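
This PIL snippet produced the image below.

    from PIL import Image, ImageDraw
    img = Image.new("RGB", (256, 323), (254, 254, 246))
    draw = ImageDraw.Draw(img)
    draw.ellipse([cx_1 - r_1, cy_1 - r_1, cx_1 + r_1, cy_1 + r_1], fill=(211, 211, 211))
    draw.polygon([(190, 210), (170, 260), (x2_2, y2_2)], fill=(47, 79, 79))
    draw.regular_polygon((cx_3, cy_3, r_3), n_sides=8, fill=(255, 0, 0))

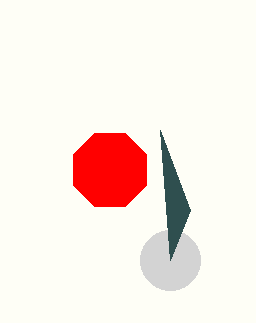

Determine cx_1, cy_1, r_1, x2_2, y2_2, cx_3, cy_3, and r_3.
cx_1 = 170, cy_1 = 260, r_1 = 30, x2_2 = 160, y2_2 = 130, cx_3 = 110, cy_3 = 170, r_3 = 40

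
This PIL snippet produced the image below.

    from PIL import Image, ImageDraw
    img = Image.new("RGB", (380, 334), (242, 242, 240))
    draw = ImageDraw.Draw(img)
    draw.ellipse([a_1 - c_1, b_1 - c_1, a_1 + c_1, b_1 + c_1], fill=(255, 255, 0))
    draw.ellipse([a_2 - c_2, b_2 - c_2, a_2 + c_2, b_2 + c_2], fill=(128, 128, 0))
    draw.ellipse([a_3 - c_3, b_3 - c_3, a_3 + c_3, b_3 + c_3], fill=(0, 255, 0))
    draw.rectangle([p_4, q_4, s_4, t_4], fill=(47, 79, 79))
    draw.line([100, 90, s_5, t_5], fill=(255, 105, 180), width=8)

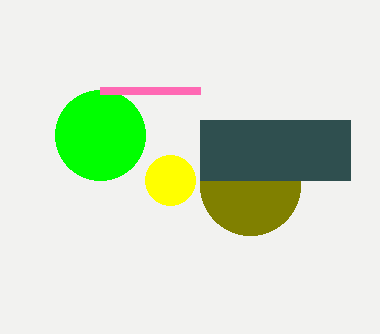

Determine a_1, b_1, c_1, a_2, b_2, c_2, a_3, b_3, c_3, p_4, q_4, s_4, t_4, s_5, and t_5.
a_1 = 170; b_1 = 180; c_1 = 25; a_2 = 250; b_2 = 185; c_2 = 50; a_3 = 100; b_3 = 135; c_3 = 45; p_4 = 200; q_4 = 120; s_4 = 350; t_4 = 180; s_5 = 200; t_5 = 90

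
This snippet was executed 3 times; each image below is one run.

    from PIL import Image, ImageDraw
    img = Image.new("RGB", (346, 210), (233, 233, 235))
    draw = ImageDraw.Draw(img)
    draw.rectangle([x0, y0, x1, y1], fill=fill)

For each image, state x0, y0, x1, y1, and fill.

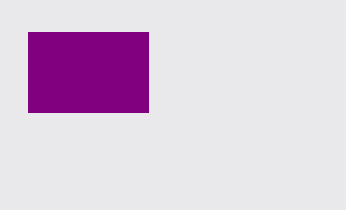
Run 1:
x0 = 28, y0 = 32, x1 = 148, y1 = 112, fill = 'purple'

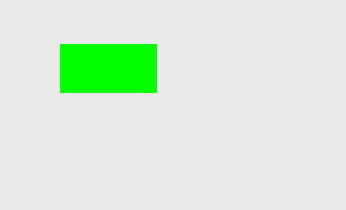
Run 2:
x0 = 60; y0 = 44; x1 = 156; y1 = 92; fill = 'lime'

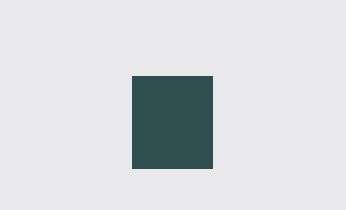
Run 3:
x0 = 132; y0 = 76; x1 = 212; y1 = 168; fill = 'darkslategray'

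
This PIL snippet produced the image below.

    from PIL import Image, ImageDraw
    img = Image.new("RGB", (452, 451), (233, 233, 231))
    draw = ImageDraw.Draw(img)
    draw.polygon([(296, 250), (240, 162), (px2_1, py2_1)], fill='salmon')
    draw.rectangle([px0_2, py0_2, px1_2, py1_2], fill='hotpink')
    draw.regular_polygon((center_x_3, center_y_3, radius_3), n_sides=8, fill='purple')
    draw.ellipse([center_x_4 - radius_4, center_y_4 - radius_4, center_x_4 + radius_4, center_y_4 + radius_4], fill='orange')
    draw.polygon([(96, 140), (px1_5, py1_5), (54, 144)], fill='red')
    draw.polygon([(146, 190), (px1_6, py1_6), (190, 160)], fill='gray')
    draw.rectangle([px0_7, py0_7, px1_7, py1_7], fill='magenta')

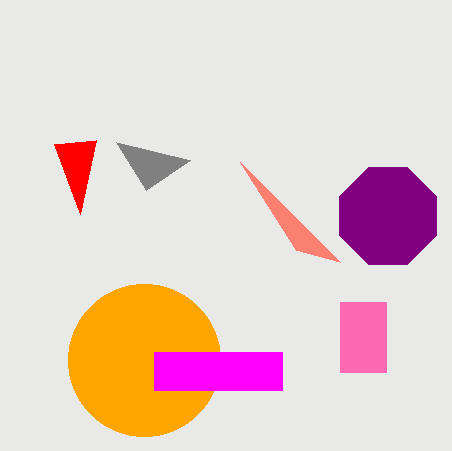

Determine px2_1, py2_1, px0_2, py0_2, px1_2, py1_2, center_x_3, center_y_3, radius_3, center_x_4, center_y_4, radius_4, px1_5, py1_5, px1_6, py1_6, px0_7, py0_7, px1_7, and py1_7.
px2_1 = 340, py2_1 = 262, px0_2 = 340, py0_2 = 302, px1_2 = 386, py1_2 = 372, center_x_3 = 388, center_y_3 = 216, radius_3 = 52, center_x_4 = 144, center_y_4 = 360, radius_4 = 76, px1_5 = 80, py1_5 = 214, px1_6 = 116, py1_6 = 142, px0_7 = 154, py0_7 = 352, px1_7 = 282, py1_7 = 390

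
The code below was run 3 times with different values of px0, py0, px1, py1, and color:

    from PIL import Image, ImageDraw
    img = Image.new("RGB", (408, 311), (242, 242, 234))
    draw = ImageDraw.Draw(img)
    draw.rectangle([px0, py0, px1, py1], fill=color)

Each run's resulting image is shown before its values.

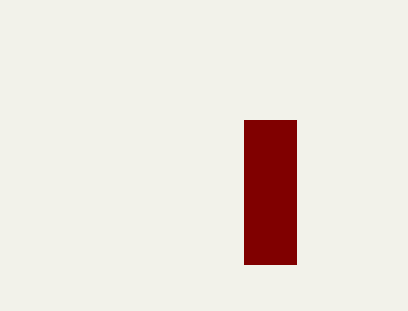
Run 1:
px0 = 244, py0 = 120, px1 = 296, py1 = 264, color = 'maroon'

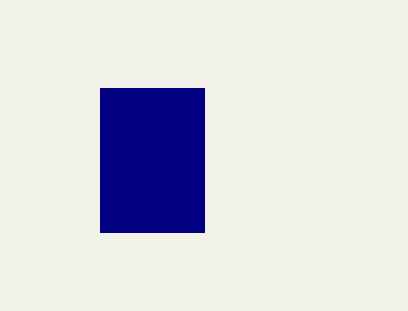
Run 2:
px0 = 100; py0 = 88; px1 = 204; py1 = 232; color = 'navy'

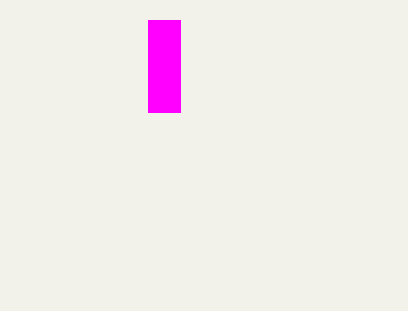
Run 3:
px0 = 148
py0 = 20
px1 = 180
py1 = 112
color = 'magenta'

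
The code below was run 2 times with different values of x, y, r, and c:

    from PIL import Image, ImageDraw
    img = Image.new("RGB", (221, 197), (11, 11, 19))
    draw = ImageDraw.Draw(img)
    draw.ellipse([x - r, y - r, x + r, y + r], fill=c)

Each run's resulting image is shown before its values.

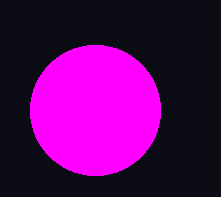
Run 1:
x = 95
y = 110
r = 65
c = 'magenta'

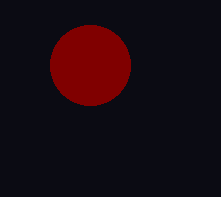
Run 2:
x = 90; y = 65; r = 40; c = 'maroon'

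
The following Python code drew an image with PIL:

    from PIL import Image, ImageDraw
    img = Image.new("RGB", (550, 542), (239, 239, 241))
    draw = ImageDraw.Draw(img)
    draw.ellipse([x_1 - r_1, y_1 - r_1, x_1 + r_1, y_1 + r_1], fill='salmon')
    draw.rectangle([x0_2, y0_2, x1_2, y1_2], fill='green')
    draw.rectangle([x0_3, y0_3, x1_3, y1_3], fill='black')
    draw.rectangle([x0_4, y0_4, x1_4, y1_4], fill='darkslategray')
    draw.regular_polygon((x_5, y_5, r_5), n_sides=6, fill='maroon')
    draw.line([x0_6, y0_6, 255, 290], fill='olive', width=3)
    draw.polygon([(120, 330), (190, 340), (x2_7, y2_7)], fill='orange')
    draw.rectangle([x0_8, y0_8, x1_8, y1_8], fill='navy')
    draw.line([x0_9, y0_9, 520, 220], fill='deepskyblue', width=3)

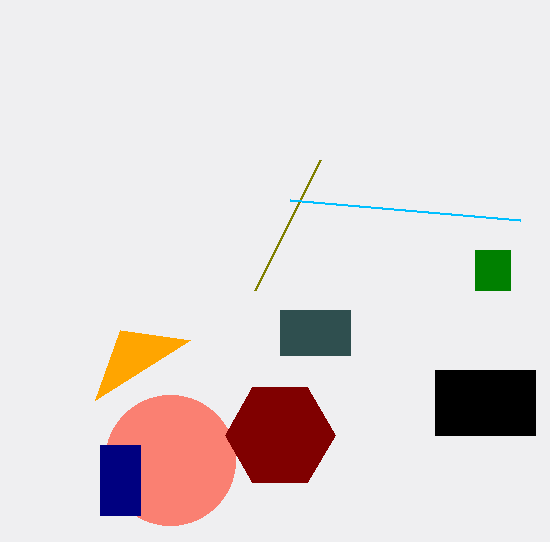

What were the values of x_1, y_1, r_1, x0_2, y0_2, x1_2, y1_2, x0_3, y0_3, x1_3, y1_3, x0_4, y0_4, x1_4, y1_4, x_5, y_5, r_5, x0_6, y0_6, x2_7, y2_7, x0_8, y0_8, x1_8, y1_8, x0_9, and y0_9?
x_1 = 170; y_1 = 460; r_1 = 65; x0_2 = 475; y0_2 = 250; x1_2 = 510; y1_2 = 290; x0_3 = 435; y0_3 = 370; x1_3 = 535; y1_3 = 435; x0_4 = 280; y0_4 = 310; x1_4 = 350; y1_4 = 355; x_5 = 280; y_5 = 435; r_5 = 55; x0_6 = 320; y0_6 = 160; x2_7 = 95; y2_7 = 400; x0_8 = 100; y0_8 = 445; x1_8 = 140; y1_8 = 515; x0_9 = 290; y0_9 = 200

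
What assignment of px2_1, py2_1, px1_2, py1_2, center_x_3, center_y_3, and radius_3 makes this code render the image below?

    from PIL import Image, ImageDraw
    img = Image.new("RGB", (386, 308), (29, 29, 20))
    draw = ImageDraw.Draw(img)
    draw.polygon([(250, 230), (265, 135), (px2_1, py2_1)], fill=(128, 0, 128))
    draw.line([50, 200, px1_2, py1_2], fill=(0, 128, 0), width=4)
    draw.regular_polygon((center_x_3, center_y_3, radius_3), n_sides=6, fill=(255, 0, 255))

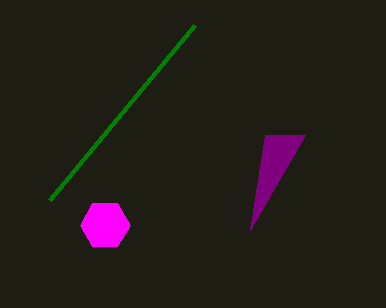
px2_1 = 305
py2_1 = 135
px1_2 = 195
py1_2 = 25
center_x_3 = 105
center_y_3 = 225
radius_3 = 25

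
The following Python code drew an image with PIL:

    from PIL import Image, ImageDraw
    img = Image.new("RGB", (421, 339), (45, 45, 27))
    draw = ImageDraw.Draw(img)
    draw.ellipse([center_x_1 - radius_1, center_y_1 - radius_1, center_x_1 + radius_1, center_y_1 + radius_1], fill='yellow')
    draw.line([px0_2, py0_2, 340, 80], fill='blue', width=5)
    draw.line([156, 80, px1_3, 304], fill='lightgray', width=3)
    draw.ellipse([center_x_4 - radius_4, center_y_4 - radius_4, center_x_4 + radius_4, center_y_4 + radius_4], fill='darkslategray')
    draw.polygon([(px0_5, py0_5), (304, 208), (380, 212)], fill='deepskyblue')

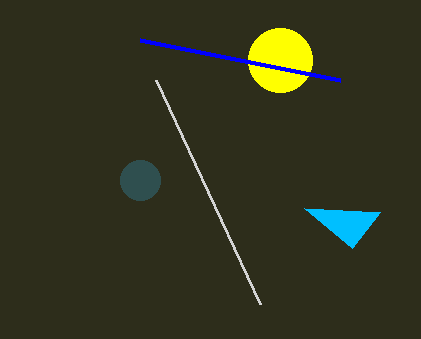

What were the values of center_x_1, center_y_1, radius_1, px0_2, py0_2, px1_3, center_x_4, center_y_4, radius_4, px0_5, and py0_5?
center_x_1 = 280; center_y_1 = 60; radius_1 = 32; px0_2 = 140; py0_2 = 40; px1_3 = 260; center_x_4 = 140; center_y_4 = 180; radius_4 = 20; px0_5 = 352; py0_5 = 248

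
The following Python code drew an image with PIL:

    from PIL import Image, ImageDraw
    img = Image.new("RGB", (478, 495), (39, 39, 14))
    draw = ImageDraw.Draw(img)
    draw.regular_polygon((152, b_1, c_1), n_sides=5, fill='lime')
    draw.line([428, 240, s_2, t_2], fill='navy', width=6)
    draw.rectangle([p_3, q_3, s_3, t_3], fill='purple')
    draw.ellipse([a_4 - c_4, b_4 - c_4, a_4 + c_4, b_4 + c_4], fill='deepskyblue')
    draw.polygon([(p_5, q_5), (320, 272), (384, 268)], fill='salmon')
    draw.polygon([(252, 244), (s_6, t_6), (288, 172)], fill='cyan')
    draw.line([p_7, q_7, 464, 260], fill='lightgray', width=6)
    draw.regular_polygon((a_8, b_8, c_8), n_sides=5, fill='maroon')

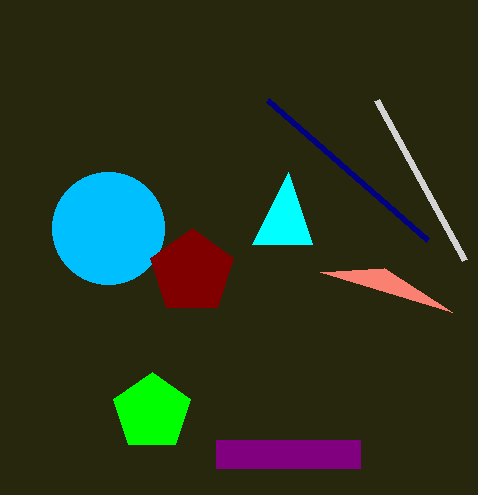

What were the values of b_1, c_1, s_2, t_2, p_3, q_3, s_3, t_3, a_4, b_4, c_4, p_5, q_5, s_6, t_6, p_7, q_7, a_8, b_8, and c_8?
b_1 = 412, c_1 = 40, s_2 = 268, t_2 = 100, p_3 = 216, q_3 = 440, s_3 = 360, t_3 = 468, a_4 = 108, b_4 = 228, c_4 = 56, p_5 = 452, q_5 = 312, s_6 = 312, t_6 = 244, p_7 = 376, q_7 = 100, a_8 = 192, b_8 = 272, c_8 = 44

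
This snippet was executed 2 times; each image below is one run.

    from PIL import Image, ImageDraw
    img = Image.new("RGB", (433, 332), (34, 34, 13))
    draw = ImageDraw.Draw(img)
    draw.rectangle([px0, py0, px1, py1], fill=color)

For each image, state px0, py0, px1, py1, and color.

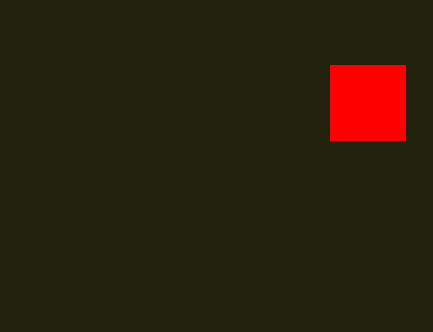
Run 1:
px0 = 330; py0 = 65; px1 = 405; py1 = 140; color = 'red'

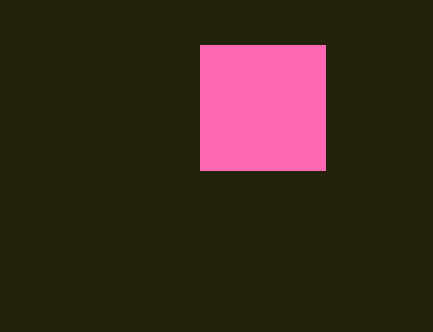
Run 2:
px0 = 200
py0 = 45
px1 = 325
py1 = 170
color = 'hotpink'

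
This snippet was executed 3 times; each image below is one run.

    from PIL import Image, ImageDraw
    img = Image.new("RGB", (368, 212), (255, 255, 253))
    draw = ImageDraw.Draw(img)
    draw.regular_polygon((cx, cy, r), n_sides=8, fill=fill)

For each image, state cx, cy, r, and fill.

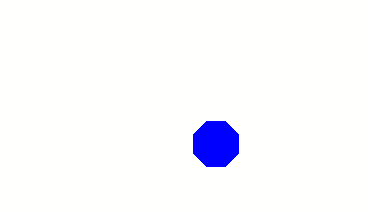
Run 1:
cx = 216, cy = 144, r = 24, fill = 'blue'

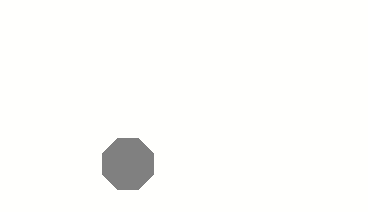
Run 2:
cx = 128, cy = 164, r = 28, fill = 'gray'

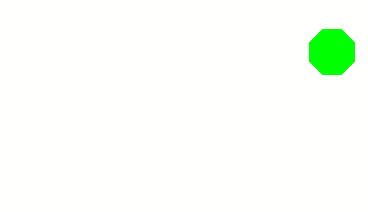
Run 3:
cx = 332
cy = 52
r = 24
fill = 'lime'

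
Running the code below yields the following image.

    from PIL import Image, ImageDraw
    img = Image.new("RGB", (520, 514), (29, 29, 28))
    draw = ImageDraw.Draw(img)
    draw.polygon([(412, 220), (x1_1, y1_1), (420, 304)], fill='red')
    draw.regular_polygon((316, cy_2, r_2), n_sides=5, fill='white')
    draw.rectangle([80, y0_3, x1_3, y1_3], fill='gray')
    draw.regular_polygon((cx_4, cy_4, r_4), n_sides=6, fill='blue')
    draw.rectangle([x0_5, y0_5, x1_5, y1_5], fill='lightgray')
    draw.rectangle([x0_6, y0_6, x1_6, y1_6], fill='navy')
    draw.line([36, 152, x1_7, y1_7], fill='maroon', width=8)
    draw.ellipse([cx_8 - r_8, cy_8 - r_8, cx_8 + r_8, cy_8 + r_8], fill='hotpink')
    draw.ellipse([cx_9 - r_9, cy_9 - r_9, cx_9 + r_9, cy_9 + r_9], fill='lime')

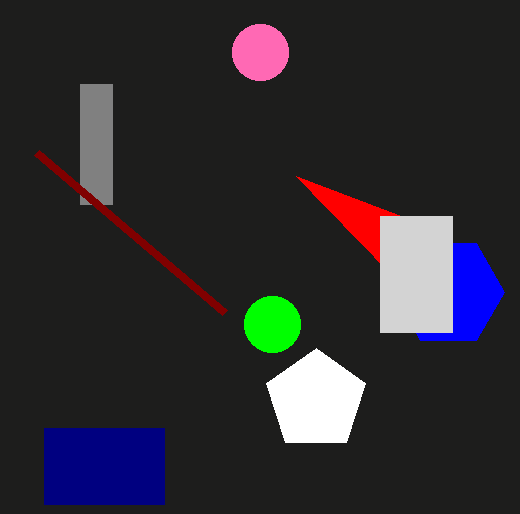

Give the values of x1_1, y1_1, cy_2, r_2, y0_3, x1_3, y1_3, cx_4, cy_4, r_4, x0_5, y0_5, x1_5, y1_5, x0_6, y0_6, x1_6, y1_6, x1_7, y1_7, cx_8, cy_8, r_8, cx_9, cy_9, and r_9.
x1_1 = 296
y1_1 = 176
cy_2 = 400
r_2 = 52
y0_3 = 84
x1_3 = 112
y1_3 = 204
cx_4 = 448
cy_4 = 292
r_4 = 56
x0_5 = 380
y0_5 = 216
x1_5 = 452
y1_5 = 332
x0_6 = 44
y0_6 = 428
x1_6 = 164
y1_6 = 504
x1_7 = 224
y1_7 = 312
cx_8 = 260
cy_8 = 52
r_8 = 28
cx_9 = 272
cy_9 = 324
r_9 = 28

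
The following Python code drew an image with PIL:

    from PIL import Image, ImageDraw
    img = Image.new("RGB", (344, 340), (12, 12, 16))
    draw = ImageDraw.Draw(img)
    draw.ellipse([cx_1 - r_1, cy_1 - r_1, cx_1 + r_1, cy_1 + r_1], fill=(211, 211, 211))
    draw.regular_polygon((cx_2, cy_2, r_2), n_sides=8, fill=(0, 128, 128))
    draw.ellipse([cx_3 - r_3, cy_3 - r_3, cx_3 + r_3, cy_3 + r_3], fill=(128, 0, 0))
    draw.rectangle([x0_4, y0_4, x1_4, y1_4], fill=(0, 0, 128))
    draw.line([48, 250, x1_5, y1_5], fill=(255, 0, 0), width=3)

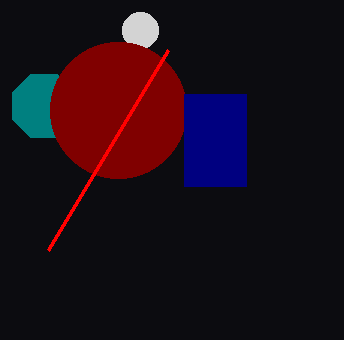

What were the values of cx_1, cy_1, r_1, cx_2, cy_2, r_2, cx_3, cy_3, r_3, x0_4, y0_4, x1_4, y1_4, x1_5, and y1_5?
cx_1 = 140, cy_1 = 30, r_1 = 18, cx_2 = 44, cy_2 = 106, r_2 = 34, cx_3 = 118, cy_3 = 110, r_3 = 68, x0_4 = 184, y0_4 = 94, x1_4 = 246, y1_4 = 186, x1_5 = 168, y1_5 = 50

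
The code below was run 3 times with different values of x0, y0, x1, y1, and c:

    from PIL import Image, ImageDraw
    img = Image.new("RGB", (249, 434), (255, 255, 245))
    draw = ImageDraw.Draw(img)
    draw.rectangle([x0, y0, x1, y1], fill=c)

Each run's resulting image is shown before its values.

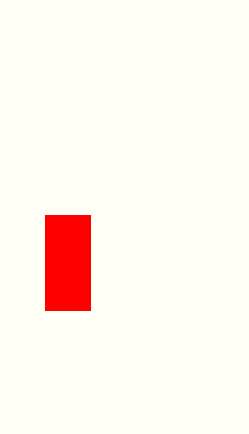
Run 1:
x0 = 45, y0 = 215, x1 = 90, y1 = 310, c = 'red'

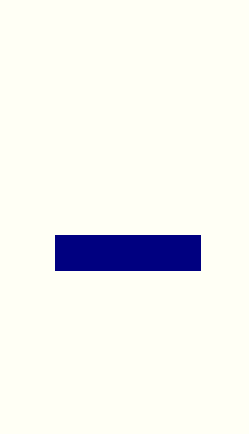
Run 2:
x0 = 55; y0 = 235; x1 = 200; y1 = 270; c = 'navy'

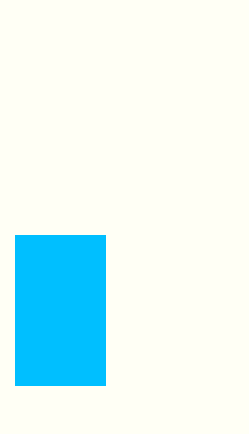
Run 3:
x0 = 15; y0 = 235; x1 = 105; y1 = 385; c = 'deepskyblue'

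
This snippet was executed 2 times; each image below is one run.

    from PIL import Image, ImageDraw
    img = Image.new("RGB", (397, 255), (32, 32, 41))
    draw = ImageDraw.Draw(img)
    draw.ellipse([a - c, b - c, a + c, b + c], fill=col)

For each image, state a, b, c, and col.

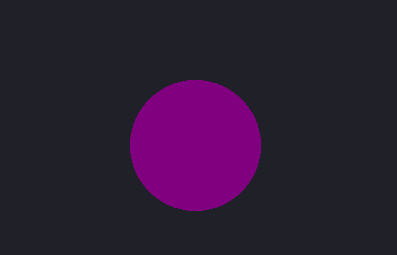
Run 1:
a = 195, b = 145, c = 65, col = 'purple'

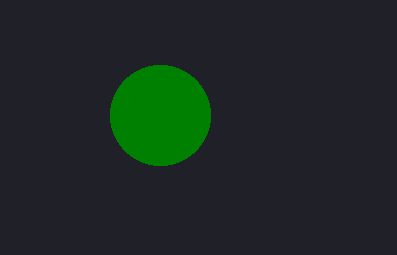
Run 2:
a = 160; b = 115; c = 50; col = 'green'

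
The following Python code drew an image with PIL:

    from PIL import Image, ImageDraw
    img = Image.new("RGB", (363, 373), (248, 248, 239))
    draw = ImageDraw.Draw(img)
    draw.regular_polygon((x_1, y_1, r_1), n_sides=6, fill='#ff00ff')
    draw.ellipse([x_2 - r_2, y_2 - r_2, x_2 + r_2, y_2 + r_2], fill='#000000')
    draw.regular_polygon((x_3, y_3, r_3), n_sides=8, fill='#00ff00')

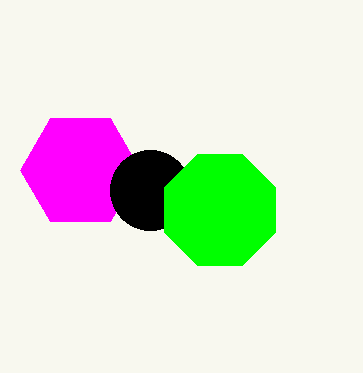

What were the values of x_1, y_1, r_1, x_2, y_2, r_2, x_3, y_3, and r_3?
x_1 = 80; y_1 = 170; r_1 = 60; x_2 = 150; y_2 = 190; r_2 = 40; x_3 = 220; y_3 = 210; r_3 = 60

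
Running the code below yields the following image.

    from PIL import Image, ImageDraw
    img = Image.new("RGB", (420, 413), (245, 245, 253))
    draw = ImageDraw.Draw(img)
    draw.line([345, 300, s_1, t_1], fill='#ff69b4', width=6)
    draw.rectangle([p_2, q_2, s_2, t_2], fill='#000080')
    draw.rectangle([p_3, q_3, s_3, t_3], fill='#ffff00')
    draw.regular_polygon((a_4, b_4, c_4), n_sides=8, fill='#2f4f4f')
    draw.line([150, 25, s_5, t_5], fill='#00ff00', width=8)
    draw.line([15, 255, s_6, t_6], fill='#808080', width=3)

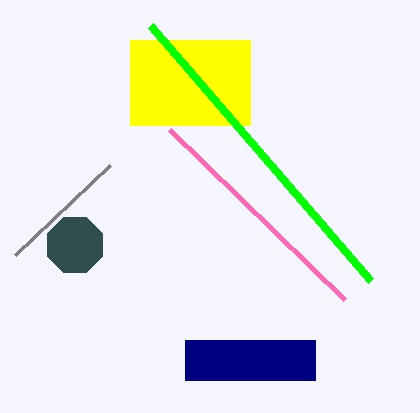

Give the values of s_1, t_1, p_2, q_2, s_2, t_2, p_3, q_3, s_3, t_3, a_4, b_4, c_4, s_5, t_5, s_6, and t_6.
s_1 = 170, t_1 = 130, p_2 = 185, q_2 = 340, s_2 = 315, t_2 = 380, p_3 = 130, q_3 = 40, s_3 = 250, t_3 = 125, a_4 = 75, b_4 = 245, c_4 = 30, s_5 = 370, t_5 = 280, s_6 = 110, t_6 = 165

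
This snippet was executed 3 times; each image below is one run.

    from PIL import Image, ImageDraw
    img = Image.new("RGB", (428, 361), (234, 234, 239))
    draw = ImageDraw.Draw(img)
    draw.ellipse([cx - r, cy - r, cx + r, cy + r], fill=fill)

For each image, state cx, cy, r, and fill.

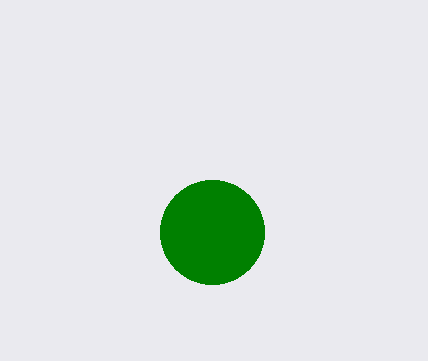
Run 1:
cx = 212, cy = 232, r = 52, fill = 'green'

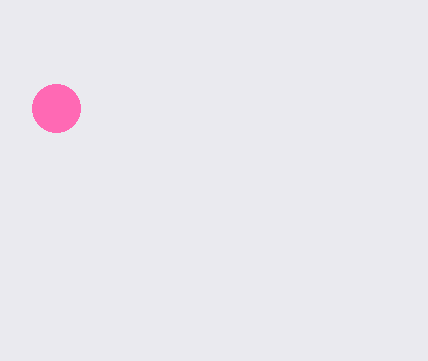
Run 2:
cx = 56
cy = 108
r = 24
fill = 'hotpink'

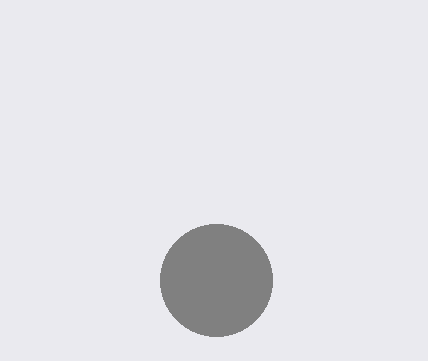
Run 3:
cx = 216, cy = 280, r = 56, fill = 'gray'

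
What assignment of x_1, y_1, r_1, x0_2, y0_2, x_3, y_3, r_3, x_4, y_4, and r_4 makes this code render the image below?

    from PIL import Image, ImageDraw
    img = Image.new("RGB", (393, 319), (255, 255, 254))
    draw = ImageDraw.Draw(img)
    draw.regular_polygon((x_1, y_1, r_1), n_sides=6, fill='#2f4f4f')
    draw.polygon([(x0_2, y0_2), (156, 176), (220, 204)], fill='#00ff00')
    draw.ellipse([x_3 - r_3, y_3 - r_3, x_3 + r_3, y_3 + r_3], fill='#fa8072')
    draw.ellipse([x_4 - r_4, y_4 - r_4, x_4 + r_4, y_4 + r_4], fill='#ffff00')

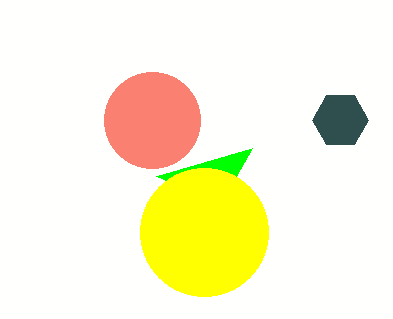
x_1 = 340
y_1 = 120
r_1 = 28
x0_2 = 252
y0_2 = 148
x_3 = 152
y_3 = 120
r_3 = 48
x_4 = 204
y_4 = 232
r_4 = 64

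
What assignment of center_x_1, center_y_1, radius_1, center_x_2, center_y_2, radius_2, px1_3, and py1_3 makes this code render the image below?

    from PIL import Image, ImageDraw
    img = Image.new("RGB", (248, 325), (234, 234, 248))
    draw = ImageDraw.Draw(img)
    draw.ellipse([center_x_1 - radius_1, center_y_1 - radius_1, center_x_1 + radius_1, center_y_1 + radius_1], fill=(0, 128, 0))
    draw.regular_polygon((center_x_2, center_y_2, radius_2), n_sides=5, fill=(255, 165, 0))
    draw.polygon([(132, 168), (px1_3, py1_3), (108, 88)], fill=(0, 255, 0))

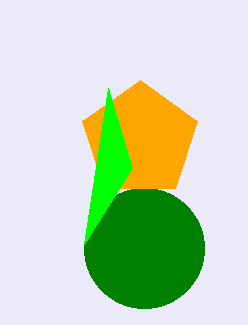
center_x_1 = 144; center_y_1 = 248; radius_1 = 60; center_x_2 = 140; center_y_2 = 140; radius_2 = 60; px1_3 = 84; py1_3 = 244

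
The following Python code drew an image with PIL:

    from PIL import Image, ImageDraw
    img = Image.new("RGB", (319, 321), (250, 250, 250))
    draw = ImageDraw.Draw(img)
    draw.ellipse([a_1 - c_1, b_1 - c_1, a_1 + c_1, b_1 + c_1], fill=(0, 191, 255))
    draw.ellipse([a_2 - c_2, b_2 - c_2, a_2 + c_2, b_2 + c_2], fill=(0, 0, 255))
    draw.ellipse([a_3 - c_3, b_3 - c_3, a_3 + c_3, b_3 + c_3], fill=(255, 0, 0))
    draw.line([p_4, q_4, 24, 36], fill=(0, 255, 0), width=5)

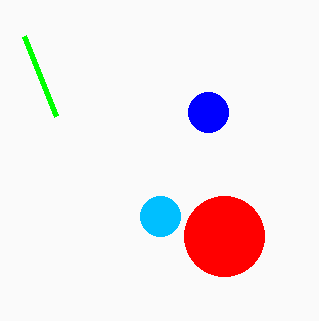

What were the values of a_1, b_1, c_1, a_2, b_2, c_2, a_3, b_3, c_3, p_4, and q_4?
a_1 = 160; b_1 = 216; c_1 = 20; a_2 = 208; b_2 = 112; c_2 = 20; a_3 = 224; b_3 = 236; c_3 = 40; p_4 = 56; q_4 = 116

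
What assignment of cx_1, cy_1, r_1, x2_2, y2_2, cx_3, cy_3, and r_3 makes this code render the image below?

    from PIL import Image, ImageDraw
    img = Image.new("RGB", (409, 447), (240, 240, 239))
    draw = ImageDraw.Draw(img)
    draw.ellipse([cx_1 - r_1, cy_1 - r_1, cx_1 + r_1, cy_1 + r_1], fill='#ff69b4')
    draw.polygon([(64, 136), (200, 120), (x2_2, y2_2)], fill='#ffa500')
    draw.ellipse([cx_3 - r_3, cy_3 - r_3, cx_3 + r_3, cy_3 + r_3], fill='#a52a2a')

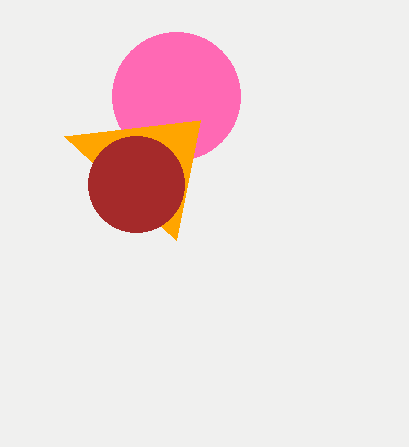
cx_1 = 176
cy_1 = 96
r_1 = 64
x2_2 = 176
y2_2 = 240
cx_3 = 136
cy_3 = 184
r_3 = 48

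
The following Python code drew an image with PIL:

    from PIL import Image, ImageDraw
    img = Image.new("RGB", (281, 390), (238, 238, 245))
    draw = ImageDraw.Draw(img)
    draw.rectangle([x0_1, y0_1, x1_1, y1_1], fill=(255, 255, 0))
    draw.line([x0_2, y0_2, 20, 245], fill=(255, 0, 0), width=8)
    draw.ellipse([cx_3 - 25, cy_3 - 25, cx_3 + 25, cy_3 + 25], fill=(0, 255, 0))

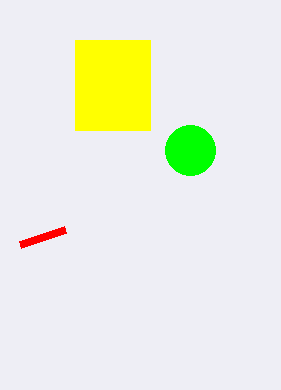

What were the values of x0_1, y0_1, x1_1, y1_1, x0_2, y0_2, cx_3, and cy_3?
x0_1 = 75, y0_1 = 40, x1_1 = 150, y1_1 = 130, x0_2 = 65, y0_2 = 230, cx_3 = 190, cy_3 = 150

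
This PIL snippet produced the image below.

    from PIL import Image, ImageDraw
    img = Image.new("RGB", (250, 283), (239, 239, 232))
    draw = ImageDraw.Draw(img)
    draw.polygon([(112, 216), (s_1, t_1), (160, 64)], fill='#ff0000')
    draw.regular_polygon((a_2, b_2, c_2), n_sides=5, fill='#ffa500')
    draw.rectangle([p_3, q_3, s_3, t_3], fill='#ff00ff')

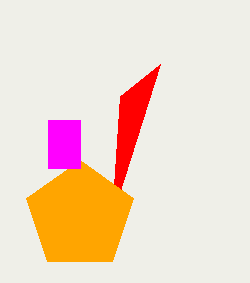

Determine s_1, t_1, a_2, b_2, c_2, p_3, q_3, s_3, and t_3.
s_1 = 120, t_1 = 96, a_2 = 80, b_2 = 216, c_2 = 56, p_3 = 48, q_3 = 120, s_3 = 80, t_3 = 168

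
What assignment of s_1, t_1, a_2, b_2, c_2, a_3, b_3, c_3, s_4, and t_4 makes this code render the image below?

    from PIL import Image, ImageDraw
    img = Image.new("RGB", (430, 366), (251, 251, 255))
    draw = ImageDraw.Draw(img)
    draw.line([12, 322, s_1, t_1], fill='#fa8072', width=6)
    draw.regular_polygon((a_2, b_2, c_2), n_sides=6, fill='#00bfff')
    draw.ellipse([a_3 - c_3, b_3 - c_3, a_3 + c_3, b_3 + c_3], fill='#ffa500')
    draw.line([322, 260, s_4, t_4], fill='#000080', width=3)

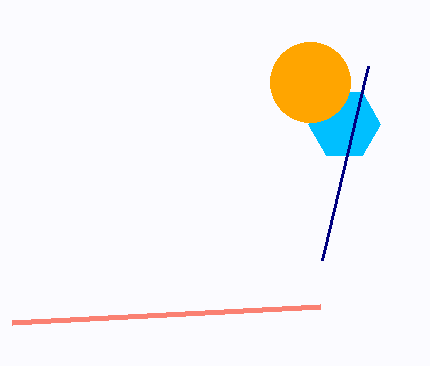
s_1 = 320
t_1 = 306
a_2 = 344
b_2 = 124
c_2 = 36
a_3 = 310
b_3 = 82
c_3 = 40
s_4 = 368
t_4 = 66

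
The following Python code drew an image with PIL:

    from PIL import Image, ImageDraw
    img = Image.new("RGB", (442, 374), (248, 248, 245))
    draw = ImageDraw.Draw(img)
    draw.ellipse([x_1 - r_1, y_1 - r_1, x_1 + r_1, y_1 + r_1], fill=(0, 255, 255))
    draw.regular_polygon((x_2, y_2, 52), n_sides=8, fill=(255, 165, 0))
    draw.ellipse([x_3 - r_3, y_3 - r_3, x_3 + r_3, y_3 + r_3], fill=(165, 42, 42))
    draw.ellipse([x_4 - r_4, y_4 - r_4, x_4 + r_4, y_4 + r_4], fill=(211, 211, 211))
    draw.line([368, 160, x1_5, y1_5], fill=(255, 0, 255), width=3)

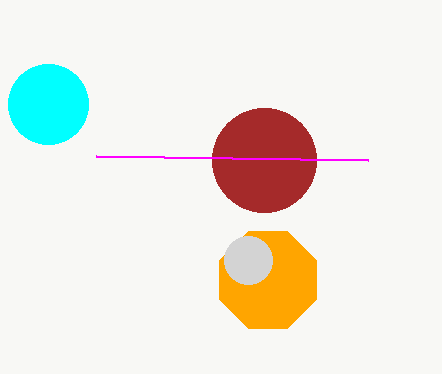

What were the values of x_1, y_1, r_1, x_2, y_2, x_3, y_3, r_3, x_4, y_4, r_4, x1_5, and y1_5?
x_1 = 48
y_1 = 104
r_1 = 40
x_2 = 268
y_2 = 280
x_3 = 264
y_3 = 160
r_3 = 52
x_4 = 248
y_4 = 260
r_4 = 24
x1_5 = 96
y1_5 = 156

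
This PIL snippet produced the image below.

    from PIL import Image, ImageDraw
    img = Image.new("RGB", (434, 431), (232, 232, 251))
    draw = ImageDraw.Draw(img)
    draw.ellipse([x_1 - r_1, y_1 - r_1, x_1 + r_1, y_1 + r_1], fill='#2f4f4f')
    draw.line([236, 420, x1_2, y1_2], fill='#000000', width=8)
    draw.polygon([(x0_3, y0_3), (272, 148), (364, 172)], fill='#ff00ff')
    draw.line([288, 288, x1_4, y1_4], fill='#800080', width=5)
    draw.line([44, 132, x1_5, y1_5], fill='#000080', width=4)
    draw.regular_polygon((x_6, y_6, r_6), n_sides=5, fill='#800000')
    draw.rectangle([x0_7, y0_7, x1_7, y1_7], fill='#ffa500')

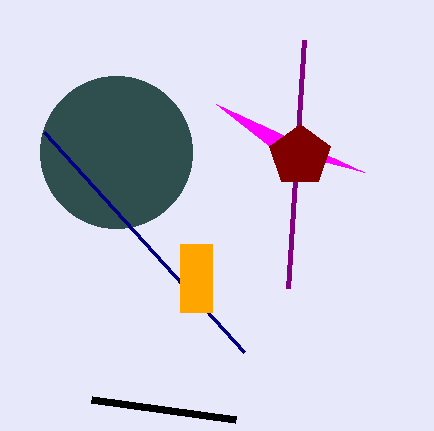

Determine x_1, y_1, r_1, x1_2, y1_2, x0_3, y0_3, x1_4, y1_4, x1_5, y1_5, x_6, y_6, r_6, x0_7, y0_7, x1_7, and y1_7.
x_1 = 116
y_1 = 152
r_1 = 76
x1_2 = 92
y1_2 = 400
x0_3 = 216
y0_3 = 104
x1_4 = 304
y1_4 = 40
x1_5 = 244
y1_5 = 352
x_6 = 300
y_6 = 156
r_6 = 32
x0_7 = 180
y0_7 = 244
x1_7 = 212
y1_7 = 312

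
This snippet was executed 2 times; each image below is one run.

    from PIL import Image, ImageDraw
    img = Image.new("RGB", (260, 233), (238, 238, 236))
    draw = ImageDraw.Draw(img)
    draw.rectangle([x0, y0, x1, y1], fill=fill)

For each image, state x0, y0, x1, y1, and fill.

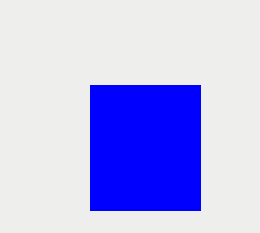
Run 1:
x0 = 90; y0 = 85; x1 = 200; y1 = 210; fill = 'blue'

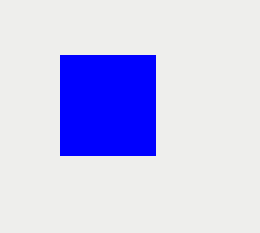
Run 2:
x0 = 60
y0 = 55
x1 = 155
y1 = 155
fill = 'blue'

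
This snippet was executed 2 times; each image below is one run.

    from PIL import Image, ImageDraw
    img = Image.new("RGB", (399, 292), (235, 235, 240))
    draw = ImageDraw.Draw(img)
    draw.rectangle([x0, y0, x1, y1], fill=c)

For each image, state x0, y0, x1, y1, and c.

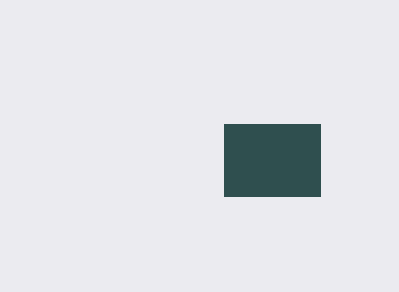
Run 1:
x0 = 224, y0 = 124, x1 = 320, y1 = 196, c = 'darkslategray'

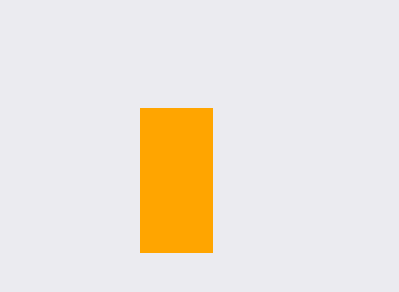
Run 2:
x0 = 140
y0 = 108
x1 = 212
y1 = 252
c = 'orange'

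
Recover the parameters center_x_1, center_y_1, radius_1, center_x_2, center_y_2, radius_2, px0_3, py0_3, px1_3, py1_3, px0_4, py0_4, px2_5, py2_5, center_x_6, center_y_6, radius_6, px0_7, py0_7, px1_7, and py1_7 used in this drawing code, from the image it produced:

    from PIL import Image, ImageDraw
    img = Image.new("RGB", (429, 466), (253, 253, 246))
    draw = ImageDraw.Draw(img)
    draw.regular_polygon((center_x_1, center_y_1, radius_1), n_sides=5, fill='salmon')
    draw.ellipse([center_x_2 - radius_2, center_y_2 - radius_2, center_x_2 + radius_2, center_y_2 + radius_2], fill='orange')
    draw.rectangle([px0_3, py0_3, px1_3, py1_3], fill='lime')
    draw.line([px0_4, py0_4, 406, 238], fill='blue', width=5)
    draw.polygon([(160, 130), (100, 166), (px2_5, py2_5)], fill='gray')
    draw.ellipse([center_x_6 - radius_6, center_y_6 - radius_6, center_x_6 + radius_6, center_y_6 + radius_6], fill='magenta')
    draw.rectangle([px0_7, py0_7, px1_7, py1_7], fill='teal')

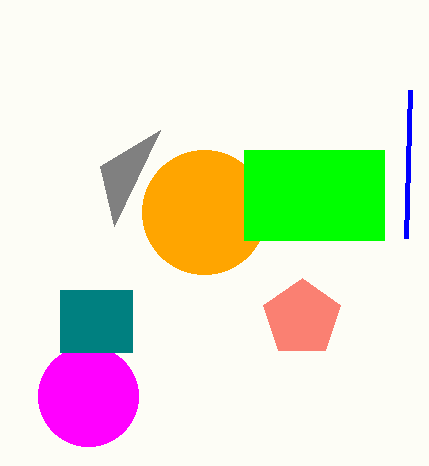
center_x_1 = 302; center_y_1 = 318; radius_1 = 40; center_x_2 = 204; center_y_2 = 212; radius_2 = 62; px0_3 = 244; py0_3 = 150; px1_3 = 384; py1_3 = 240; px0_4 = 410; py0_4 = 90; px2_5 = 114; py2_5 = 226; center_x_6 = 88; center_y_6 = 396; radius_6 = 50; px0_7 = 60; py0_7 = 290; px1_7 = 132; py1_7 = 352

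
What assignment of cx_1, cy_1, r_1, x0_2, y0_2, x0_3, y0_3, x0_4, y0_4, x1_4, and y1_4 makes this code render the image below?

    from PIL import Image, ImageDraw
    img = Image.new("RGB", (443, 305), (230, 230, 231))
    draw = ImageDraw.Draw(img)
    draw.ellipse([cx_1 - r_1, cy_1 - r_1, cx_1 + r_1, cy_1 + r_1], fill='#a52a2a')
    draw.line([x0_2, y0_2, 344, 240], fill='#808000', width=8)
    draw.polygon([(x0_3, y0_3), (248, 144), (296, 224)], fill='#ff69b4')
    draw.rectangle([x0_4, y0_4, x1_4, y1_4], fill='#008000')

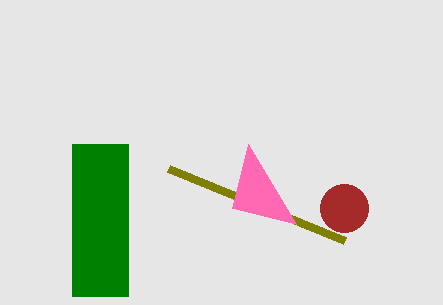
cx_1 = 344
cy_1 = 208
r_1 = 24
x0_2 = 168
y0_2 = 168
x0_3 = 232
y0_3 = 208
x0_4 = 72
y0_4 = 144
x1_4 = 128
y1_4 = 296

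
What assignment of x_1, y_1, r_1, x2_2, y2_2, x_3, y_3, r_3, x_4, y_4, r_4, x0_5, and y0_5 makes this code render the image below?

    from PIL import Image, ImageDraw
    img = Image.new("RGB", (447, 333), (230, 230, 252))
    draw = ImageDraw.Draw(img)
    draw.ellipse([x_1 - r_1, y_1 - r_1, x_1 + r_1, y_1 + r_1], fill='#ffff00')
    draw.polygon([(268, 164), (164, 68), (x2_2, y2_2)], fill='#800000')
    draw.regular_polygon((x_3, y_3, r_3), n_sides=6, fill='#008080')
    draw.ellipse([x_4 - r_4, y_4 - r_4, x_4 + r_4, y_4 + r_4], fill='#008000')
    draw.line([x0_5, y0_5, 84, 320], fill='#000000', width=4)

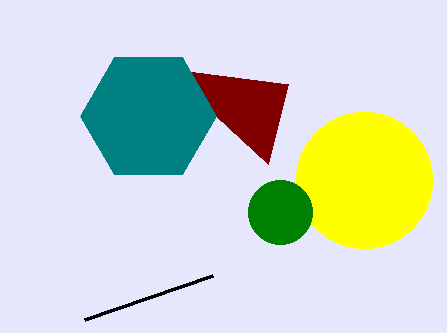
x_1 = 364
y_1 = 180
r_1 = 68
x2_2 = 288
y2_2 = 84
x_3 = 148
y_3 = 116
r_3 = 68
x_4 = 280
y_4 = 212
r_4 = 32
x0_5 = 212
y0_5 = 276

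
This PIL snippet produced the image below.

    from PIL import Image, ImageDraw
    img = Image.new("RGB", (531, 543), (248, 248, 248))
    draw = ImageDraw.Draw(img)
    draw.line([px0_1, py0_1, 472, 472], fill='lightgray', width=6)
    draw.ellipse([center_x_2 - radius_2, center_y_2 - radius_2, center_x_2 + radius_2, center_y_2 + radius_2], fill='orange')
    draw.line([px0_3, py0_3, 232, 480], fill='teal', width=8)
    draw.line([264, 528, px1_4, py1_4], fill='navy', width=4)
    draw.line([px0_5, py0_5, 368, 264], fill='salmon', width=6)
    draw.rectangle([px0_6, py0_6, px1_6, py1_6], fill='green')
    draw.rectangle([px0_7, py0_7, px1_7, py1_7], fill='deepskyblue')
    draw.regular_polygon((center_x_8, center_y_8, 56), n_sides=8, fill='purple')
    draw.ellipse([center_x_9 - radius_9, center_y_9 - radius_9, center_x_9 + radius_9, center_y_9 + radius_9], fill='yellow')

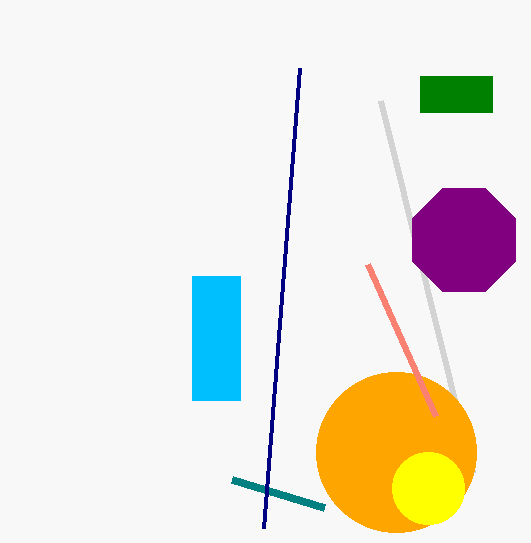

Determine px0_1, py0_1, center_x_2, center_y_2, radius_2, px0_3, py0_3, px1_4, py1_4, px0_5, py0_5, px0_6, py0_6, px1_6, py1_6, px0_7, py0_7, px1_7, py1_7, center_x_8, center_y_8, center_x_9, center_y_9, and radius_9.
px0_1 = 380
py0_1 = 100
center_x_2 = 396
center_y_2 = 452
radius_2 = 80
px0_3 = 324
py0_3 = 508
px1_4 = 300
py1_4 = 68
px0_5 = 436
py0_5 = 416
px0_6 = 420
py0_6 = 76
px1_6 = 492
py1_6 = 112
px0_7 = 192
py0_7 = 276
px1_7 = 240
py1_7 = 400
center_x_8 = 464
center_y_8 = 240
center_x_9 = 428
center_y_9 = 488
radius_9 = 36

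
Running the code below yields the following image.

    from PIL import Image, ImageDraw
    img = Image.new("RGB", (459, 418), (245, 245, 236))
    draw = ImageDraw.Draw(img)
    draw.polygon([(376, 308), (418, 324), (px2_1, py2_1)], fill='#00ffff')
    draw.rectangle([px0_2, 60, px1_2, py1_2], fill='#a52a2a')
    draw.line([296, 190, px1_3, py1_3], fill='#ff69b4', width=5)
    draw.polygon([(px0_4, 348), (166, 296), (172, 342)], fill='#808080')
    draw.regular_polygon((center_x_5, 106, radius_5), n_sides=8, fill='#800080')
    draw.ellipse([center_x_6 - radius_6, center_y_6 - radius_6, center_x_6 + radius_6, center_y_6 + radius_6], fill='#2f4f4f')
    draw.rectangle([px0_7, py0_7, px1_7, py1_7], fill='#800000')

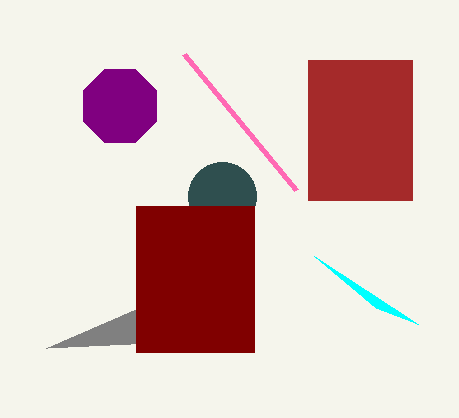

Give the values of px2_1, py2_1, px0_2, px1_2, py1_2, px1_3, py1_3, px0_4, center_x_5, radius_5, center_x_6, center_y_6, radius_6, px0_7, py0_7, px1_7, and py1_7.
px2_1 = 314, py2_1 = 256, px0_2 = 308, px1_2 = 412, py1_2 = 200, px1_3 = 184, py1_3 = 54, px0_4 = 46, center_x_5 = 120, radius_5 = 40, center_x_6 = 222, center_y_6 = 196, radius_6 = 34, px0_7 = 136, py0_7 = 206, px1_7 = 254, py1_7 = 352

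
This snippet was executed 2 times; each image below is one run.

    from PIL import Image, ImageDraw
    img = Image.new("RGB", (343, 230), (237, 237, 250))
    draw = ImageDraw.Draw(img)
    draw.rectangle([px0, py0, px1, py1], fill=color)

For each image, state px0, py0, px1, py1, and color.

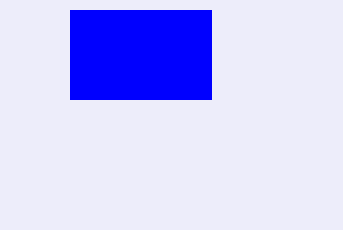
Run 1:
px0 = 70; py0 = 10; px1 = 211; py1 = 99; color = 'blue'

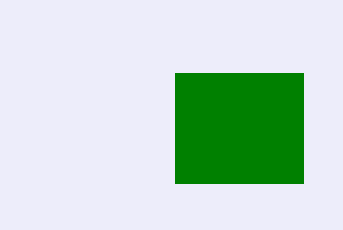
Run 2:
px0 = 175, py0 = 73, px1 = 303, py1 = 183, color = 'green'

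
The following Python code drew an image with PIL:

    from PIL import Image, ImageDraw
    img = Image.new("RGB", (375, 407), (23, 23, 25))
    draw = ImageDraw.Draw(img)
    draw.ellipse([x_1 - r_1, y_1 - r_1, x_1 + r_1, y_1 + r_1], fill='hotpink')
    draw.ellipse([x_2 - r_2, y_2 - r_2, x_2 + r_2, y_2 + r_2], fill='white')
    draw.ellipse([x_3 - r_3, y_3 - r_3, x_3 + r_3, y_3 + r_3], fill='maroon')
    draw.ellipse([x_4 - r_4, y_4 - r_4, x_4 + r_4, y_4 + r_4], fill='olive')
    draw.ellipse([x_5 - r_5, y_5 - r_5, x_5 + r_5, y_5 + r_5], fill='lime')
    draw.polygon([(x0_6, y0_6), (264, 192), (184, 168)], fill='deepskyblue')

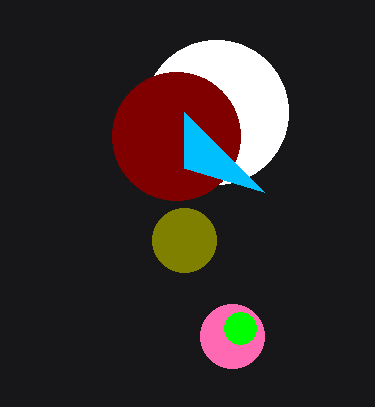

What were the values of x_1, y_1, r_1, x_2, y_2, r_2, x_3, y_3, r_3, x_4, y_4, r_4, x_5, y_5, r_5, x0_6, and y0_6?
x_1 = 232
y_1 = 336
r_1 = 32
x_2 = 216
y_2 = 112
r_2 = 72
x_3 = 176
y_3 = 136
r_3 = 64
x_4 = 184
y_4 = 240
r_4 = 32
x_5 = 240
y_5 = 328
r_5 = 16
x0_6 = 184
y0_6 = 112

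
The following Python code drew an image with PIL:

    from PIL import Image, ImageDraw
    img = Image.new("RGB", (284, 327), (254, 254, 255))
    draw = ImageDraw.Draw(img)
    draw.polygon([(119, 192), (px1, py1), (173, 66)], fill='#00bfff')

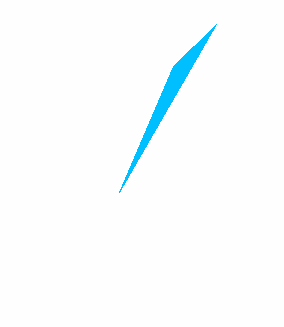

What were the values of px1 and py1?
px1 = 216, py1 = 24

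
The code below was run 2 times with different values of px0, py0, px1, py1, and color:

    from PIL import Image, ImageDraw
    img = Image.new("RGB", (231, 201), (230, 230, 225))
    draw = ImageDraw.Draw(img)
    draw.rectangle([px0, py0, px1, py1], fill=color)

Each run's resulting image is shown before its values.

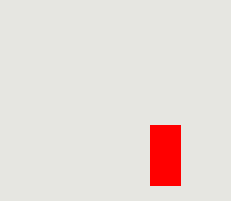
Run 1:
px0 = 150, py0 = 125, px1 = 180, py1 = 185, color = 'red'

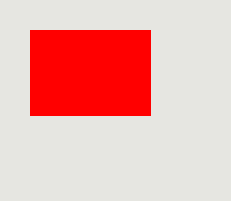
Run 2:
px0 = 30; py0 = 30; px1 = 150; py1 = 115; color = 'red'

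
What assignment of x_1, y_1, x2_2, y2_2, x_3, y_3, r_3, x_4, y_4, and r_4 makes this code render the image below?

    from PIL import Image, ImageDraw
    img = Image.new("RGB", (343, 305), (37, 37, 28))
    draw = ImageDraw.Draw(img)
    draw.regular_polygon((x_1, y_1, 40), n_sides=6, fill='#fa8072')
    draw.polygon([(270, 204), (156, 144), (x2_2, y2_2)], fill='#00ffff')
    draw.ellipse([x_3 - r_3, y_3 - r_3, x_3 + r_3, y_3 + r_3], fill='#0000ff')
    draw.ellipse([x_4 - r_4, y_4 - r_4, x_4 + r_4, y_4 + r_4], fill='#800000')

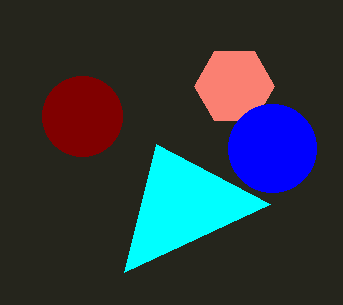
x_1 = 234
y_1 = 86
x2_2 = 124
y2_2 = 272
x_3 = 272
y_3 = 148
r_3 = 44
x_4 = 82
y_4 = 116
r_4 = 40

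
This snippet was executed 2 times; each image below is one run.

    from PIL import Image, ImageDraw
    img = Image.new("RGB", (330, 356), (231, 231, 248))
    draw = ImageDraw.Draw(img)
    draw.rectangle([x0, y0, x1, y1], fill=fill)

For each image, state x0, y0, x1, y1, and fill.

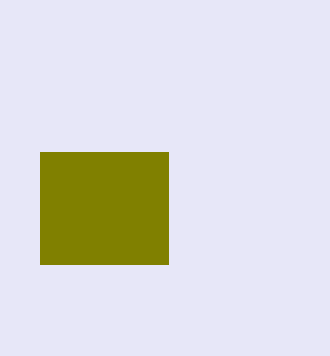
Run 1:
x0 = 40; y0 = 152; x1 = 168; y1 = 264; fill = 'olive'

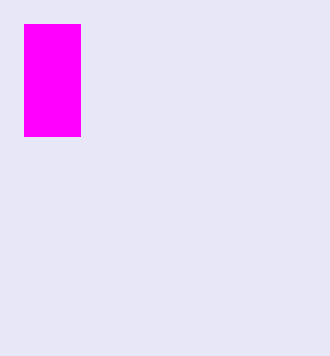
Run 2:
x0 = 24, y0 = 24, x1 = 80, y1 = 136, fill = 'magenta'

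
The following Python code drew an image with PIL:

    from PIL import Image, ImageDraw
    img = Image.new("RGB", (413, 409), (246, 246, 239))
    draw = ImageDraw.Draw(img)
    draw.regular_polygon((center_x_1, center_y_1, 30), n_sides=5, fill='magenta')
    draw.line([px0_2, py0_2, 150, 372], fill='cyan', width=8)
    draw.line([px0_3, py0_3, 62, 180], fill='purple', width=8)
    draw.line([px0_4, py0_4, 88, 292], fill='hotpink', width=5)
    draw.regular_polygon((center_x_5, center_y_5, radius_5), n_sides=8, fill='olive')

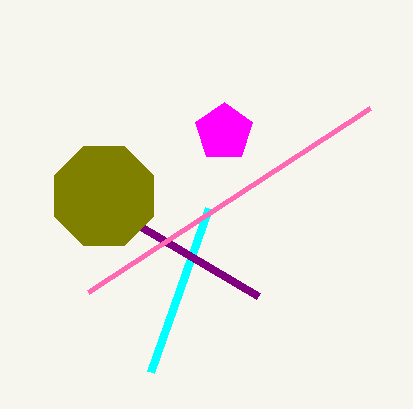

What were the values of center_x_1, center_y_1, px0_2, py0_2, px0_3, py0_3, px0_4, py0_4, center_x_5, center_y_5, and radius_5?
center_x_1 = 224, center_y_1 = 132, px0_2 = 208, py0_2 = 208, px0_3 = 258, py0_3 = 296, px0_4 = 370, py0_4 = 108, center_x_5 = 104, center_y_5 = 196, radius_5 = 54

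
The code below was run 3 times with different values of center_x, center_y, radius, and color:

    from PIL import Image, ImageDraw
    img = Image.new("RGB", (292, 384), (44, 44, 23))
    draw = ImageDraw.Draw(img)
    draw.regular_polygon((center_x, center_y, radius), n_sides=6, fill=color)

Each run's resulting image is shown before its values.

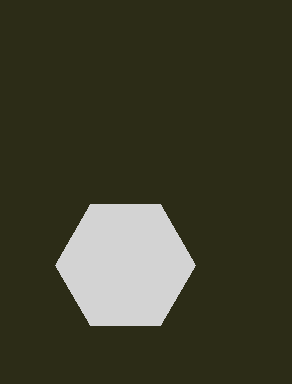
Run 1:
center_x = 125, center_y = 265, radius = 70, color = 'lightgray'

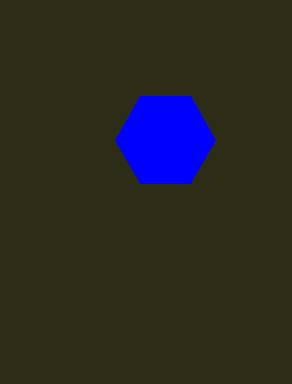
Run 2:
center_x = 165, center_y = 140, radius = 50, color = 'blue'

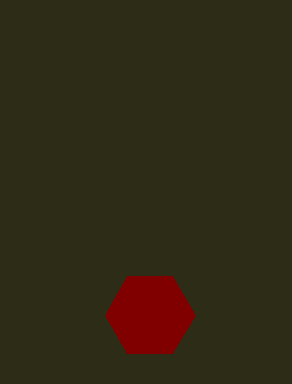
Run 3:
center_x = 150; center_y = 315; radius = 45; color = 'maroon'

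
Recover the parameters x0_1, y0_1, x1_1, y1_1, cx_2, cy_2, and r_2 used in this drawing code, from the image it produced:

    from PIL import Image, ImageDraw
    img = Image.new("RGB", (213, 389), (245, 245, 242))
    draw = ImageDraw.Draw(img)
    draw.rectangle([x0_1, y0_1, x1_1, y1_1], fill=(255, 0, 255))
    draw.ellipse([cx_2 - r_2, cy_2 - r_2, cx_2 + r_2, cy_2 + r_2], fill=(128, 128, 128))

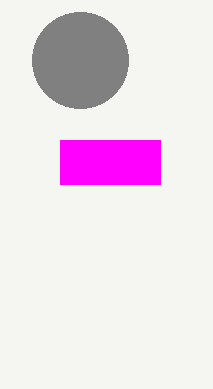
x0_1 = 60; y0_1 = 140; x1_1 = 160; y1_1 = 184; cx_2 = 80; cy_2 = 60; r_2 = 48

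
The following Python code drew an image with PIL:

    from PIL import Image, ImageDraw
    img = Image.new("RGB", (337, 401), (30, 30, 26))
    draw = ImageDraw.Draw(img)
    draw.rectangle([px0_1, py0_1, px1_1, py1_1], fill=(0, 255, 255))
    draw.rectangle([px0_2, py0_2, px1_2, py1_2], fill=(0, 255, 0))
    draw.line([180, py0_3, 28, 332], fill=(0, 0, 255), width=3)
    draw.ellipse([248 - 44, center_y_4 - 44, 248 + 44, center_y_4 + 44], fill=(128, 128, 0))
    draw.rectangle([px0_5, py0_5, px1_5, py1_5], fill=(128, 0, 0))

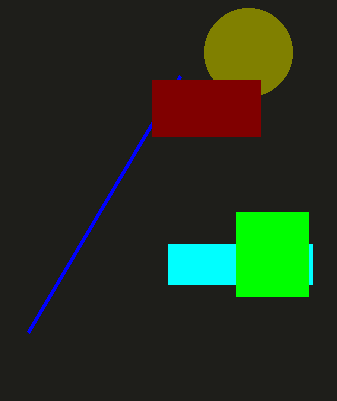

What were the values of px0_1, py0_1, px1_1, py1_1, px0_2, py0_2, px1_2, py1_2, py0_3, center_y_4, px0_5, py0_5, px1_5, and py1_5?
px0_1 = 168, py0_1 = 244, px1_1 = 312, py1_1 = 284, px0_2 = 236, py0_2 = 212, px1_2 = 308, py1_2 = 296, py0_3 = 76, center_y_4 = 52, px0_5 = 152, py0_5 = 80, px1_5 = 260, py1_5 = 136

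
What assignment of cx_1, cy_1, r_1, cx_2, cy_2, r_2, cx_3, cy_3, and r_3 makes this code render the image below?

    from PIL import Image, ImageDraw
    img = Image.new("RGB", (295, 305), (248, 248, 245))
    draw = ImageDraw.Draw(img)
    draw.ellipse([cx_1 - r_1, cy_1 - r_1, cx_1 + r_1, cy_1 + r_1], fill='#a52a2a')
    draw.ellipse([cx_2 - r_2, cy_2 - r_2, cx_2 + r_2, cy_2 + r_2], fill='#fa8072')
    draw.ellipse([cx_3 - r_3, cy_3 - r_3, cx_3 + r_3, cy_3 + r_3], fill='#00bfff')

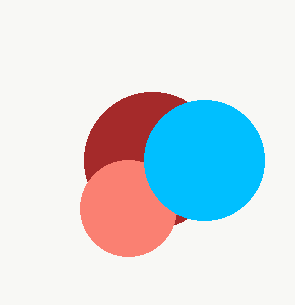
cx_1 = 152; cy_1 = 160; r_1 = 68; cx_2 = 128; cy_2 = 208; r_2 = 48; cx_3 = 204; cy_3 = 160; r_3 = 60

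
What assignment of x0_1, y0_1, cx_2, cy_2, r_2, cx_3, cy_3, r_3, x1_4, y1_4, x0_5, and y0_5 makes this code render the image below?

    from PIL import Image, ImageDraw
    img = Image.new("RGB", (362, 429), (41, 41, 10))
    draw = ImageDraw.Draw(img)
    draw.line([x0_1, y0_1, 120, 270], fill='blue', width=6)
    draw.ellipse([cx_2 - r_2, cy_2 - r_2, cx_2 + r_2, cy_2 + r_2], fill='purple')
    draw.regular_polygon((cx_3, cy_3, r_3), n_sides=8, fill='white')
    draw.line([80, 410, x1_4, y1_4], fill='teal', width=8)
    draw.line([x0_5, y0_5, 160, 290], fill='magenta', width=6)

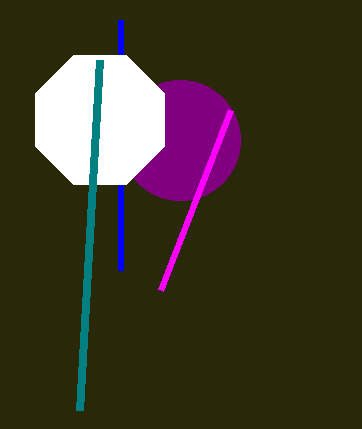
x0_1 = 120
y0_1 = 20
cx_2 = 180
cy_2 = 140
r_2 = 60
cx_3 = 100
cy_3 = 120
r_3 = 70
x1_4 = 100
y1_4 = 60
x0_5 = 230
y0_5 = 110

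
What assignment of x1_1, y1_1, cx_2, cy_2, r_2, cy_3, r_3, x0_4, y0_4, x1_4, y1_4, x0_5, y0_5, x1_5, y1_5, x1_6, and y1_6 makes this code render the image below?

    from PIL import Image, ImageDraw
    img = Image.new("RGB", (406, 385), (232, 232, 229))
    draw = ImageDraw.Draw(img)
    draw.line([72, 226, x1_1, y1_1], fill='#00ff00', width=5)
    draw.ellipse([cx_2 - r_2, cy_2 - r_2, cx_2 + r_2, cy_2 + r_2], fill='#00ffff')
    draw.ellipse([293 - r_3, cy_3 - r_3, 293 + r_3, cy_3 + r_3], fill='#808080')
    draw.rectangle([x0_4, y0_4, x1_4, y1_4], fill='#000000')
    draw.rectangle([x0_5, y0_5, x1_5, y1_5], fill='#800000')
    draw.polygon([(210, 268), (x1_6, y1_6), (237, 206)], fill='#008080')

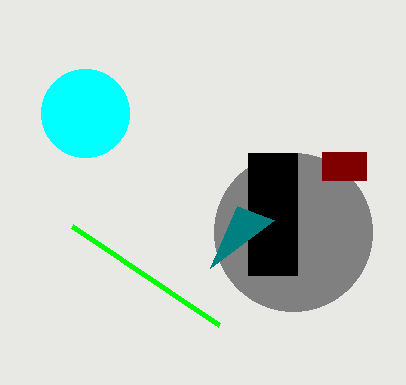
x1_1 = 219; y1_1 = 325; cx_2 = 85; cy_2 = 113; r_2 = 44; cy_3 = 232; r_3 = 79; x0_4 = 248; y0_4 = 153; x1_4 = 297; y1_4 = 275; x0_5 = 322; y0_5 = 152; x1_5 = 366; y1_5 = 180; x1_6 = 274; y1_6 = 220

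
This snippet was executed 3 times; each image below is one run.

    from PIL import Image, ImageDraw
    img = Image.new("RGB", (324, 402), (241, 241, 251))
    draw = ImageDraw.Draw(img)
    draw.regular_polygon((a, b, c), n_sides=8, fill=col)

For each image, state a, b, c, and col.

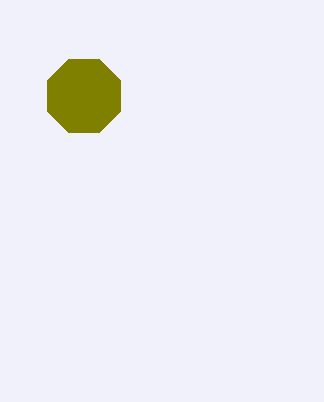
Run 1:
a = 84
b = 96
c = 40
col = 'olive'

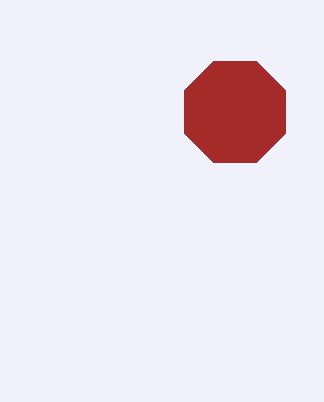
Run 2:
a = 235; b = 112; c = 55; col = 'brown'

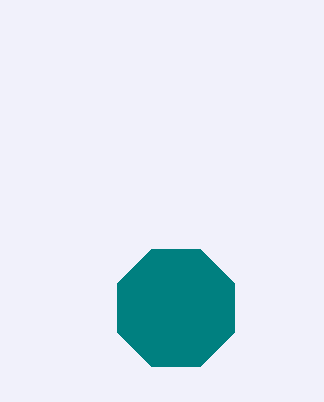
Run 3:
a = 176; b = 308; c = 63; col = 'teal'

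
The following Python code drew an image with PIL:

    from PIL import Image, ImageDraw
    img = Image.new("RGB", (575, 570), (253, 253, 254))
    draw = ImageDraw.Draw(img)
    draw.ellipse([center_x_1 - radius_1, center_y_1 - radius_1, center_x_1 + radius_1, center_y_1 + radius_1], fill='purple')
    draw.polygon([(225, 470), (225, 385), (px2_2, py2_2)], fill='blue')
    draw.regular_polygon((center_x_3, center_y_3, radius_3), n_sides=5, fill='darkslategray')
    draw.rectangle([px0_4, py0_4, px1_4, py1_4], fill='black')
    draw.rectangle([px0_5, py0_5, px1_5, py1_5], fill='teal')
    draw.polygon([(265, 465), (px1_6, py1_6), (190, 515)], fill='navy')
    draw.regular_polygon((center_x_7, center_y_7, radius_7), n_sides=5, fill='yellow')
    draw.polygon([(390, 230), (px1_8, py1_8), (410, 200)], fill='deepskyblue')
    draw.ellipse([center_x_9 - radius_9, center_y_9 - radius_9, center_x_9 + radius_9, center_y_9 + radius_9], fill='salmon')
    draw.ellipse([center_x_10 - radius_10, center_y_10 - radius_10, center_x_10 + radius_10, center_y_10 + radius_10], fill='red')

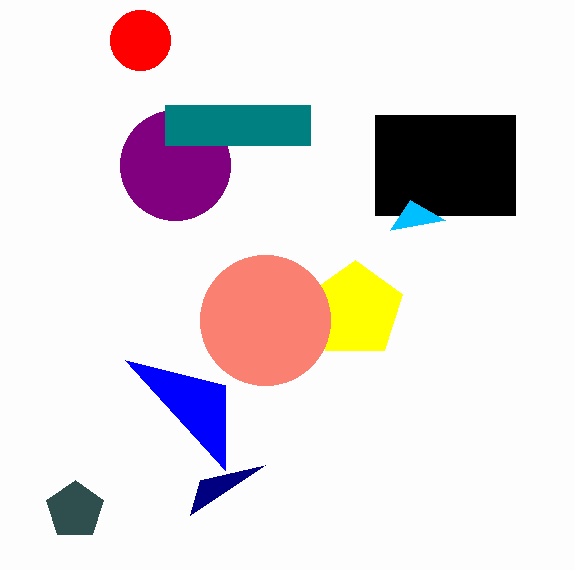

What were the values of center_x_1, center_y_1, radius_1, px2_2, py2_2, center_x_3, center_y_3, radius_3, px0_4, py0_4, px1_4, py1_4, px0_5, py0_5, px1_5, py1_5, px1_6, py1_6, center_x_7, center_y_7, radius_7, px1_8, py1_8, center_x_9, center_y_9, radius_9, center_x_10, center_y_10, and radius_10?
center_x_1 = 175; center_y_1 = 165; radius_1 = 55; px2_2 = 125; py2_2 = 360; center_x_3 = 75; center_y_3 = 510; radius_3 = 30; px0_4 = 375; py0_4 = 115; px1_4 = 515; py1_4 = 215; px0_5 = 165; py0_5 = 105; px1_5 = 310; py1_5 = 145; px1_6 = 200; py1_6 = 480; center_x_7 = 355; center_y_7 = 310; radius_7 = 50; px1_8 = 445; py1_8 = 220; center_x_9 = 265; center_y_9 = 320; radius_9 = 65; center_x_10 = 140; center_y_10 = 40; radius_10 = 30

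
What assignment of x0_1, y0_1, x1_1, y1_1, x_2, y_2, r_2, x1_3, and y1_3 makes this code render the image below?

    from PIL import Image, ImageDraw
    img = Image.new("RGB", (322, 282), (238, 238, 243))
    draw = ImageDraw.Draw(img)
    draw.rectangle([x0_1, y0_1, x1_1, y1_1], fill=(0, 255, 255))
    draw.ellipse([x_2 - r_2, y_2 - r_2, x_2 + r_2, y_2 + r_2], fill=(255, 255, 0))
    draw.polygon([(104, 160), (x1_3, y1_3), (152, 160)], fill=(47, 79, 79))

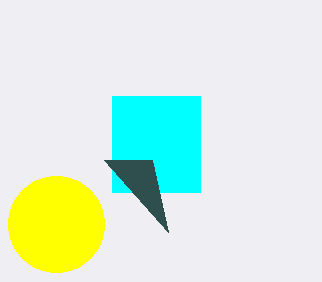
x0_1 = 112; y0_1 = 96; x1_1 = 200; y1_1 = 192; x_2 = 56; y_2 = 224; r_2 = 48; x1_3 = 168; y1_3 = 232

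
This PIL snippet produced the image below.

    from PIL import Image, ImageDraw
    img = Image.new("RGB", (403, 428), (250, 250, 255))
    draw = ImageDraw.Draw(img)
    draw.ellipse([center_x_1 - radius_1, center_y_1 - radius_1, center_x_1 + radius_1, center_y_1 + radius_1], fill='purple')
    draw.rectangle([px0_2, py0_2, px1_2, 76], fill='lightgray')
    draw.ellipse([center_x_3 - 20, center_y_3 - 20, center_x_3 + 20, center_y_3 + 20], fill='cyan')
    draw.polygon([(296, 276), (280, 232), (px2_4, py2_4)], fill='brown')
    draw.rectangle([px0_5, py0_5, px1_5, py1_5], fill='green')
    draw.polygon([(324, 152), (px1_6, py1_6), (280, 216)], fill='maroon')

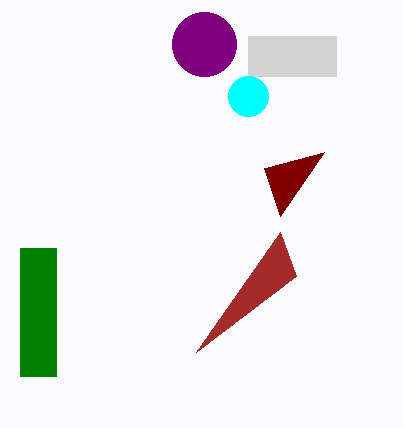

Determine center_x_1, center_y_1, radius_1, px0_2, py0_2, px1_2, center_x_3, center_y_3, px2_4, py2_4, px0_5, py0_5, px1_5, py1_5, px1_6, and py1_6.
center_x_1 = 204, center_y_1 = 44, radius_1 = 32, px0_2 = 248, py0_2 = 36, px1_2 = 336, center_x_3 = 248, center_y_3 = 96, px2_4 = 196, py2_4 = 352, px0_5 = 20, py0_5 = 248, px1_5 = 56, py1_5 = 376, px1_6 = 264, py1_6 = 168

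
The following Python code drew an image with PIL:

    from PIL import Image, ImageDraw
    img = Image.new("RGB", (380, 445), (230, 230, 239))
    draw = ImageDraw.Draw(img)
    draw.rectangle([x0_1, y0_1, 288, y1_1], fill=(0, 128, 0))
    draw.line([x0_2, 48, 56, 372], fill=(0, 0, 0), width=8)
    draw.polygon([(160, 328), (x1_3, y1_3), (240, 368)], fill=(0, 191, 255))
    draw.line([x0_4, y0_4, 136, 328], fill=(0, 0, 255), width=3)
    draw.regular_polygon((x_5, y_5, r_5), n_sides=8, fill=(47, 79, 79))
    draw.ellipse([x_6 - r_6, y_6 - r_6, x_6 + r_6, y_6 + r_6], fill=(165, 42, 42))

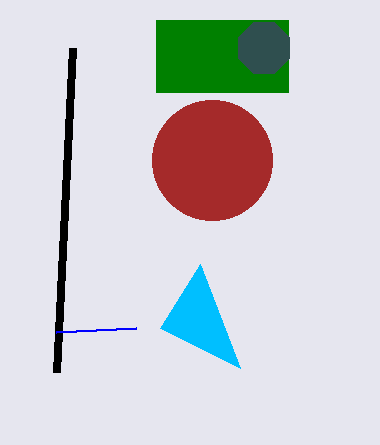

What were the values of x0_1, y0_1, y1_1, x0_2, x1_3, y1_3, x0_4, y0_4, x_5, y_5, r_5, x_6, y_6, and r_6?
x0_1 = 156, y0_1 = 20, y1_1 = 92, x0_2 = 72, x1_3 = 200, y1_3 = 264, x0_4 = 56, y0_4 = 332, x_5 = 264, y_5 = 48, r_5 = 28, x_6 = 212, y_6 = 160, r_6 = 60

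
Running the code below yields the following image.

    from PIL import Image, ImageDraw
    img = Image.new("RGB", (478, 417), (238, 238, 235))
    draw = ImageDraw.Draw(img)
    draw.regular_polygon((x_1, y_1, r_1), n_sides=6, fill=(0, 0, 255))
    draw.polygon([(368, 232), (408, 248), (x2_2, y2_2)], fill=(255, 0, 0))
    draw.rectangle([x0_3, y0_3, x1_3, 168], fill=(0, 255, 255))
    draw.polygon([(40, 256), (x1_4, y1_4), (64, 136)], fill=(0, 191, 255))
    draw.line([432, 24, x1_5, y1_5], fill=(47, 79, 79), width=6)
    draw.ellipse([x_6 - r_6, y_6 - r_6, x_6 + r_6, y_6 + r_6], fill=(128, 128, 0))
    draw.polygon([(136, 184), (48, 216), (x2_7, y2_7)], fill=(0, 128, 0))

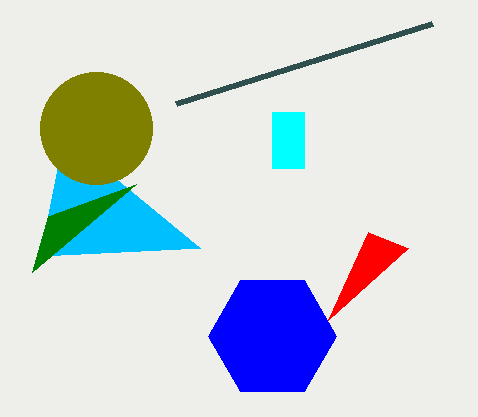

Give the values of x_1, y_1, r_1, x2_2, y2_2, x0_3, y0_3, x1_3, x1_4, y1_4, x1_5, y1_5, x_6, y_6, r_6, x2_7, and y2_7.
x_1 = 272
y_1 = 336
r_1 = 64
x2_2 = 328
y2_2 = 320
x0_3 = 272
y0_3 = 112
x1_3 = 304
x1_4 = 200
y1_4 = 248
x1_5 = 176
y1_5 = 104
x_6 = 96
y_6 = 128
r_6 = 56
x2_7 = 32
y2_7 = 272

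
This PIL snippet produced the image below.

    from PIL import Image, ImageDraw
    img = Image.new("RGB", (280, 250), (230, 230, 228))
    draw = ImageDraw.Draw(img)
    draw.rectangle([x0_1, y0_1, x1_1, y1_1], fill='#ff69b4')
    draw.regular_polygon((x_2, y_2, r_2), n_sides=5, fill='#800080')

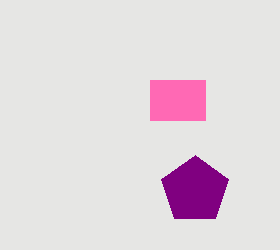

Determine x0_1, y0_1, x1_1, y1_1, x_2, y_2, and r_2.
x0_1 = 150, y0_1 = 80, x1_1 = 205, y1_1 = 120, x_2 = 195, y_2 = 190, r_2 = 35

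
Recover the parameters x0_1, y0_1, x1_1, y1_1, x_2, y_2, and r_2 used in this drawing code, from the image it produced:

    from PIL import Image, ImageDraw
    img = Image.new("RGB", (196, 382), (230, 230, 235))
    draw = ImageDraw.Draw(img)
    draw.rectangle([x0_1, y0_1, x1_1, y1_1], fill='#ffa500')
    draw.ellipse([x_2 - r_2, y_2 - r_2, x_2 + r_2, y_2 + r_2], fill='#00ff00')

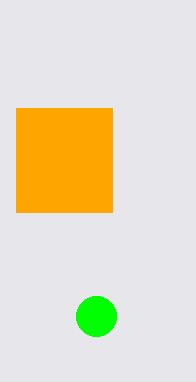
x0_1 = 16, y0_1 = 108, x1_1 = 112, y1_1 = 212, x_2 = 96, y_2 = 316, r_2 = 20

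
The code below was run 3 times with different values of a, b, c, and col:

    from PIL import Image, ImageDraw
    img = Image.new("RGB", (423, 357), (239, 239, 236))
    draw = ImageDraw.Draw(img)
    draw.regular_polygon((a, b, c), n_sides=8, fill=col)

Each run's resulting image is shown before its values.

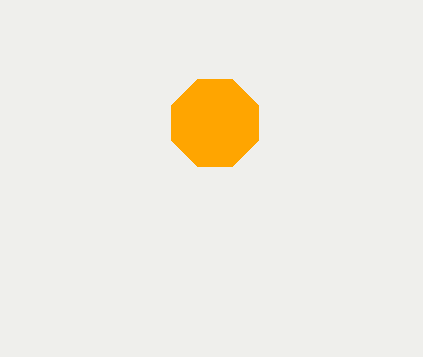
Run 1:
a = 215, b = 123, c = 47, col = 'orange'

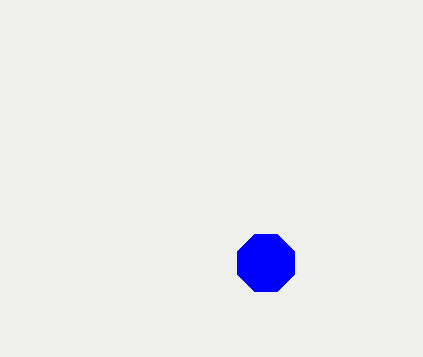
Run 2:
a = 266, b = 263, c = 31, col = 'blue'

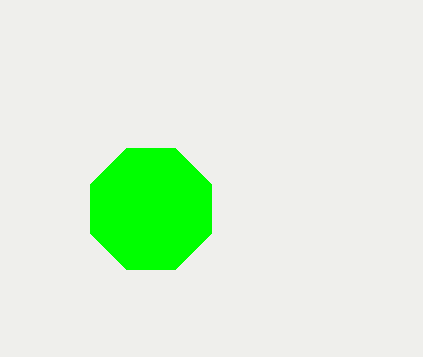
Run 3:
a = 151, b = 209, c = 65, col = 'lime'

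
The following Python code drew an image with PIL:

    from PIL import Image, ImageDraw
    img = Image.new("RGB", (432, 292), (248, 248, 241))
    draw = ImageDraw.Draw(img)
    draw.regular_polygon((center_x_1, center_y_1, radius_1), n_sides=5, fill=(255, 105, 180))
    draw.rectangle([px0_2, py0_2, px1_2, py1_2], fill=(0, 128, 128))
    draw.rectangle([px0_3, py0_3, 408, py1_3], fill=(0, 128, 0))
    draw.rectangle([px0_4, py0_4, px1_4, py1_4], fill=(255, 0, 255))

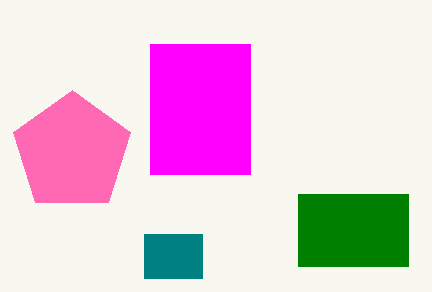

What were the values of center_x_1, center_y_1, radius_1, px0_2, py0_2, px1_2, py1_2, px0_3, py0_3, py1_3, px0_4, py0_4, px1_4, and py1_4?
center_x_1 = 72, center_y_1 = 152, radius_1 = 62, px0_2 = 144, py0_2 = 234, px1_2 = 202, py1_2 = 278, px0_3 = 298, py0_3 = 194, py1_3 = 266, px0_4 = 150, py0_4 = 44, px1_4 = 250, py1_4 = 174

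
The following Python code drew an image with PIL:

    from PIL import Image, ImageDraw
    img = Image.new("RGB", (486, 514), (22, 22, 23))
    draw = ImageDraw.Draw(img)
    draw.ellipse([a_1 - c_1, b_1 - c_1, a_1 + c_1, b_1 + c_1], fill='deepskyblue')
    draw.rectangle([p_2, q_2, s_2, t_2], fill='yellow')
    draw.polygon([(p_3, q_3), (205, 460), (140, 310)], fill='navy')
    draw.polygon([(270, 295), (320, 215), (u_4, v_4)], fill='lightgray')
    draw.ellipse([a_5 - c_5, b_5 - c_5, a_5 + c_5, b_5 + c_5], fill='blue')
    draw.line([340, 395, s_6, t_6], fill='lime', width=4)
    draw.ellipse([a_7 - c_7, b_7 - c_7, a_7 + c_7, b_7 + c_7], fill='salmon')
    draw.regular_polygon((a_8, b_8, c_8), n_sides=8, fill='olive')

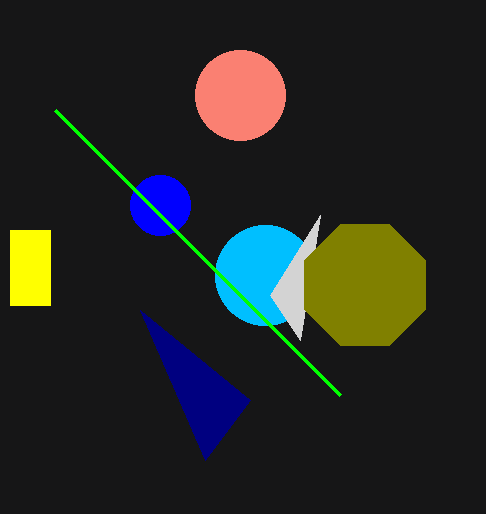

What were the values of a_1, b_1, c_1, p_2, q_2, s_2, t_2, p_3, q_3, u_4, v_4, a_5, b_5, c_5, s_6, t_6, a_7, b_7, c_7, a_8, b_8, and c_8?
a_1 = 265, b_1 = 275, c_1 = 50, p_2 = 10, q_2 = 230, s_2 = 50, t_2 = 305, p_3 = 250, q_3 = 400, u_4 = 300, v_4 = 340, a_5 = 160, b_5 = 205, c_5 = 30, s_6 = 55, t_6 = 110, a_7 = 240, b_7 = 95, c_7 = 45, a_8 = 365, b_8 = 285, c_8 = 65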